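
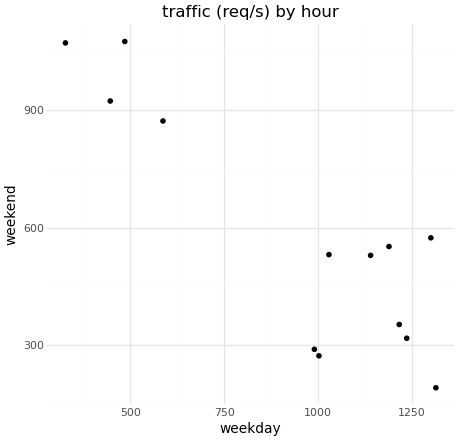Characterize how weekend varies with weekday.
Points are negatively correlated; strong (|r| ≈ 0.9).

negative, strong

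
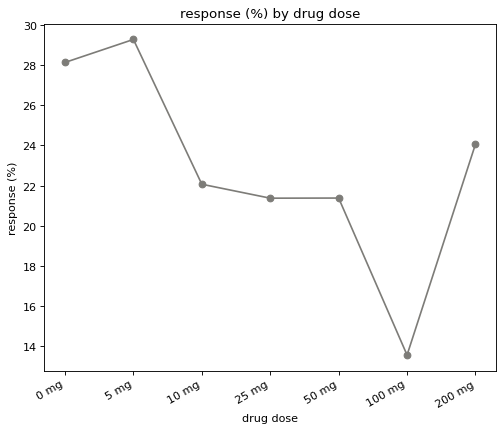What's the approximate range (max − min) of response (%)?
Max 5 mg ≈ 30, min 100 mg ≈ 14; range ≈ 16.

≈ 16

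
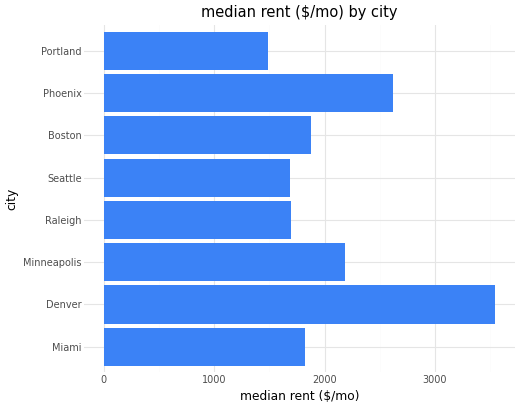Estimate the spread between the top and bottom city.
≈ 2000

Max Denver ≈ 3500, min Portland ≈ 1500; range ≈ 2000.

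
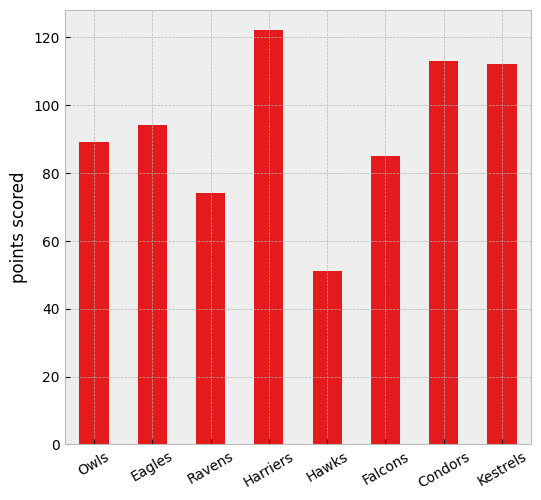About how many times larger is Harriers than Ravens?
Harriers ≈ 120, Ravens ≈ 80; 120/80 ≈ 1.5.

≈ 1.5×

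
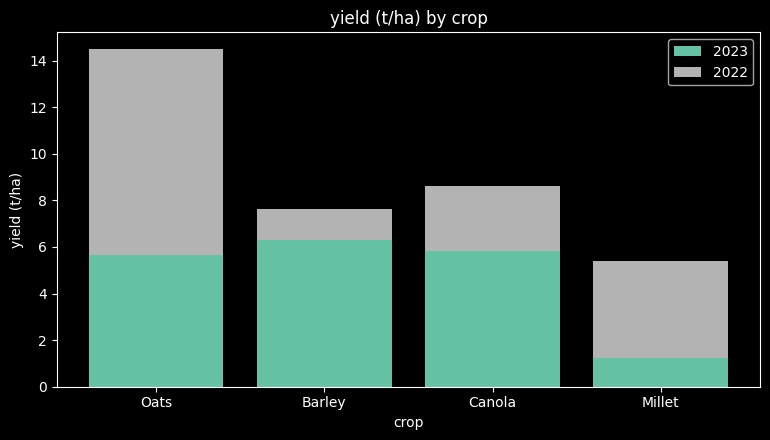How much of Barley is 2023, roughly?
≈ 6

2023 top ≈ 6, bottom ≈ 0; segment ≈ 6.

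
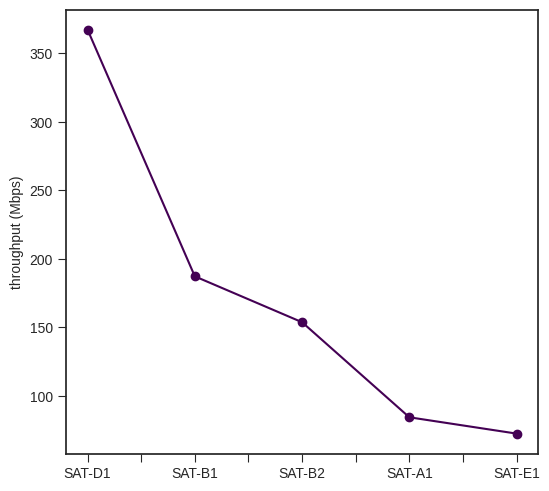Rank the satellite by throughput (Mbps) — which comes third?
SAT-B2

Top 4: SAT-D1 ≈ 375, SAT-B1 ≈ 175, SAT-B2 ≈ 150, SAT-A1 ≈ 75.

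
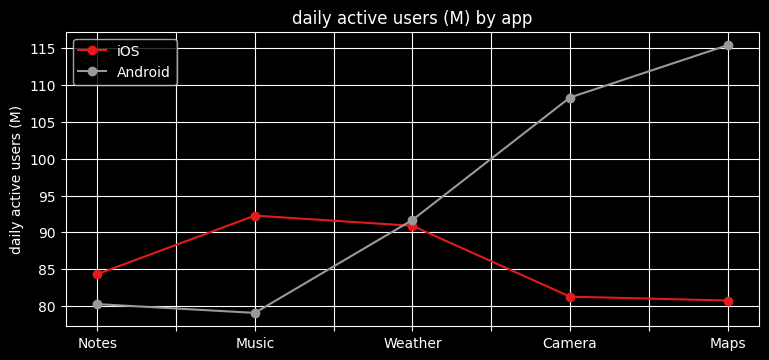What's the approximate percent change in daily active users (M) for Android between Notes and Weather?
≈ +12.5%

Notes ≈ 80, Weather ≈ 90; (90 − 80) / 80 ≈ +12.5%.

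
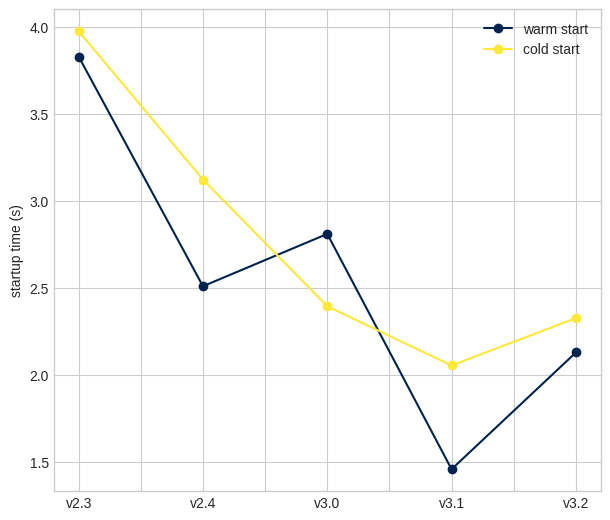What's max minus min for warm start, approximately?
Max v2.3 ≈ 4.0, min v3.1 ≈ 1.5; range ≈ 2.5.

≈ 2.5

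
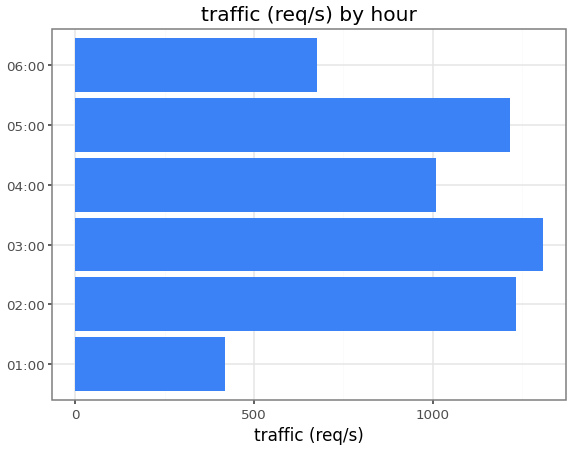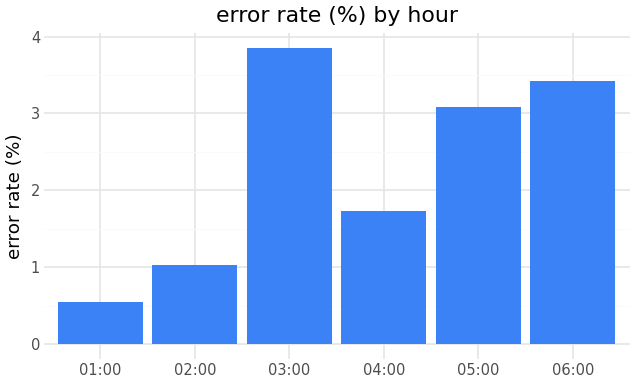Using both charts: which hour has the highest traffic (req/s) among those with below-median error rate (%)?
Chart 2 median error rate (%) ≈ 2.5; below-median hours: 01:00, 02:00, 04:00. Among those, 02:00 has the highest traffic (req/s) (≈ 1200).

02:00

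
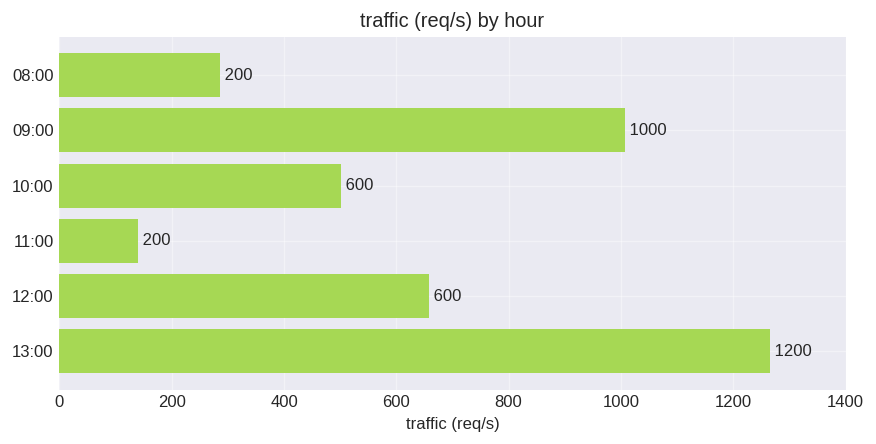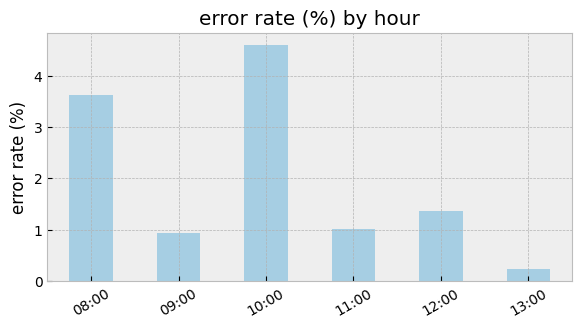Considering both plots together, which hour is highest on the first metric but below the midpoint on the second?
Chart 2 median error rate (%) ≈ 1; below-median hours: 09:00, 11:00, 13:00. Among those, 13:00 has the highest traffic (req/s) (≈ 1200).

13:00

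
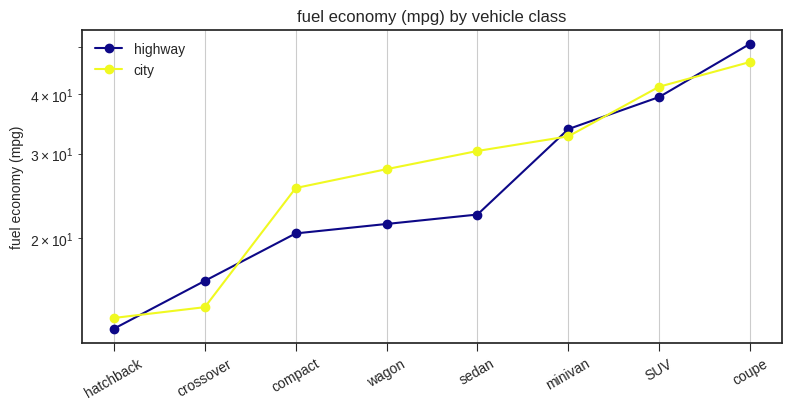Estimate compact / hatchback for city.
≈ 1.67×

compact ≈ 25, hatchback ≈ 15; 25/15 ≈ 1.67.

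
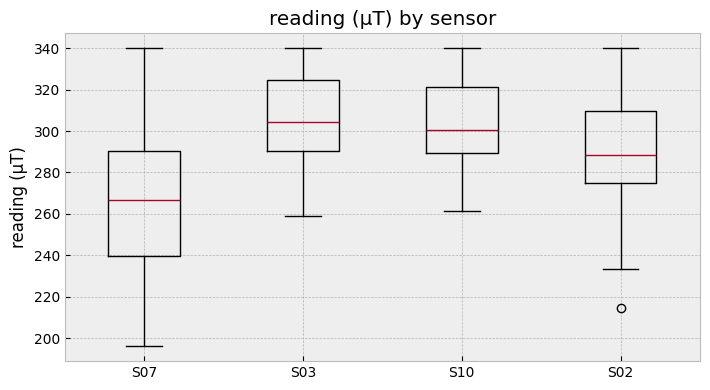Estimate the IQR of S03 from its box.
Q3 ≈ 325, Q1 ≈ 290; IQR ≈ 35.

≈ 35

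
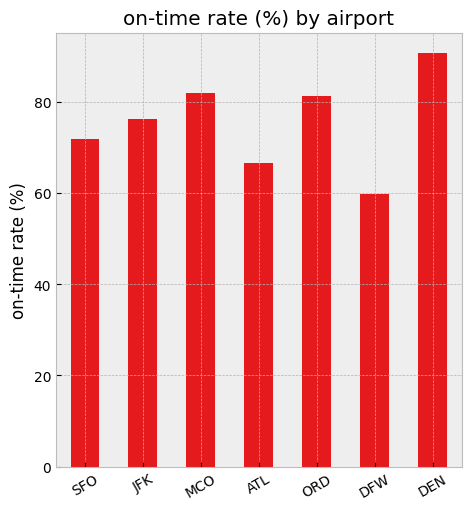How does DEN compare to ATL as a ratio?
DEN ≈ 90, ATL ≈ 70; 90/70 ≈ 1.29.

≈ 1.29×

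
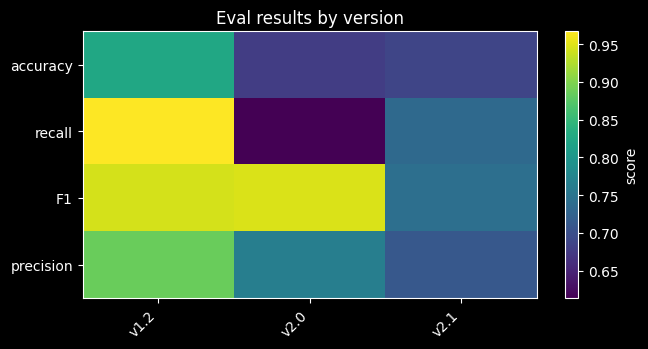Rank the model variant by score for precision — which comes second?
v2.0

Top 3 for precision: v1.2 ≈ 0.90, v2.0 ≈ 0.75, v2.1 ≈ 0.70.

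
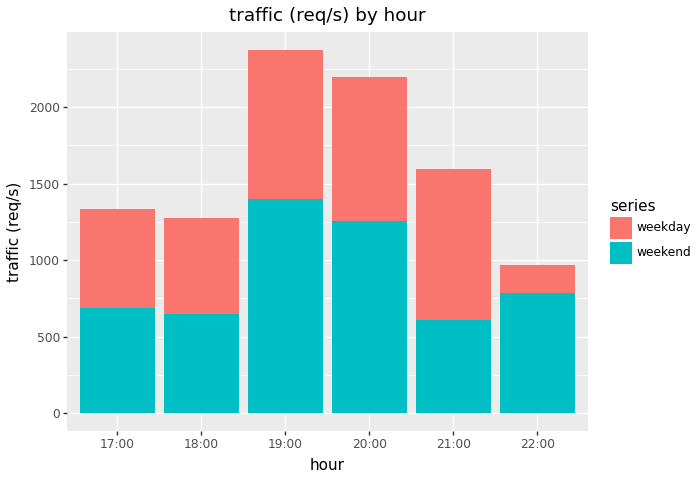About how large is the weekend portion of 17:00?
weekend top ≈ 600, bottom ≈ 0; segment ≈ 600.

≈ 600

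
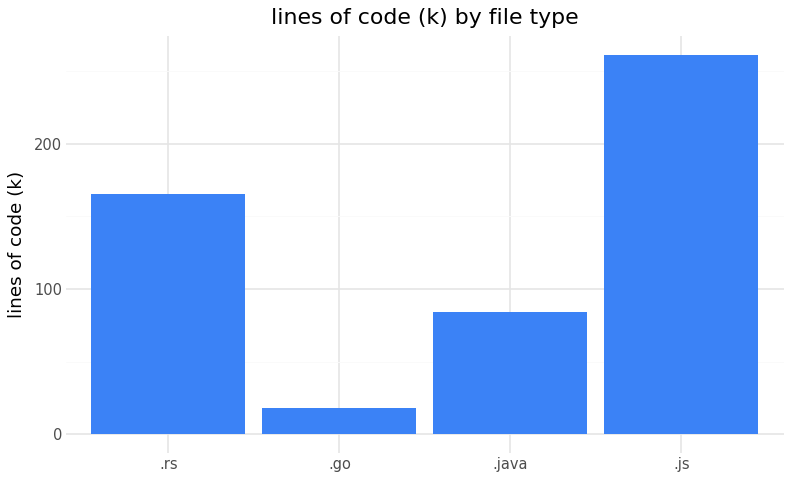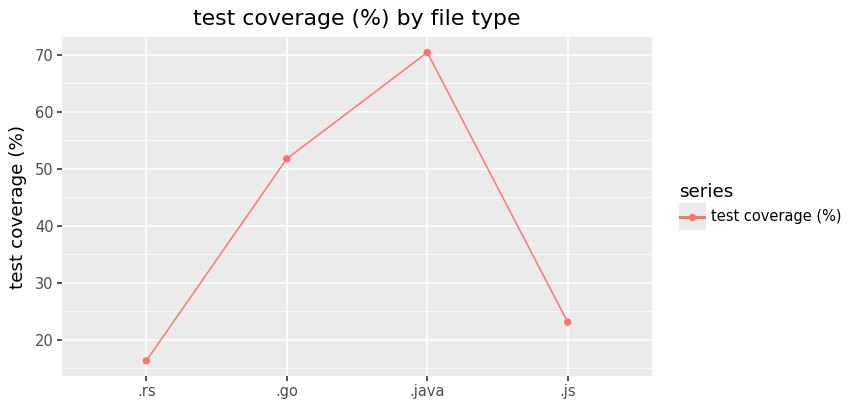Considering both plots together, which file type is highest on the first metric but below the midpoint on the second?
.js

Chart 2 median test coverage (%) ≈ 40; below-median file types: .rs, .js. Among those, .js has the highest lines of code (k) (≈ 250).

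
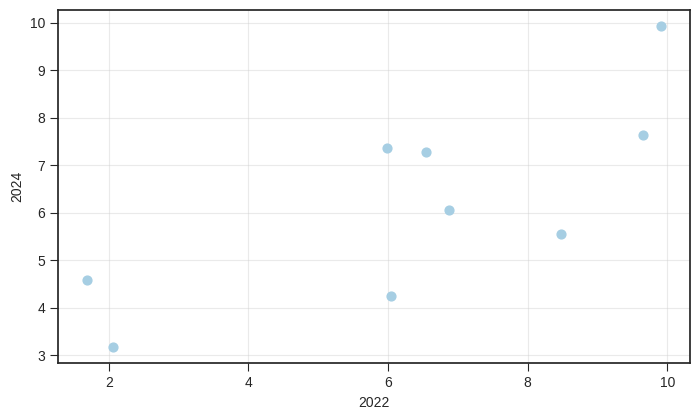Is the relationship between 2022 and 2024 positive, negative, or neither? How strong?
Points are positively correlated; strong (|r| ≈ 0.8).

positive, strong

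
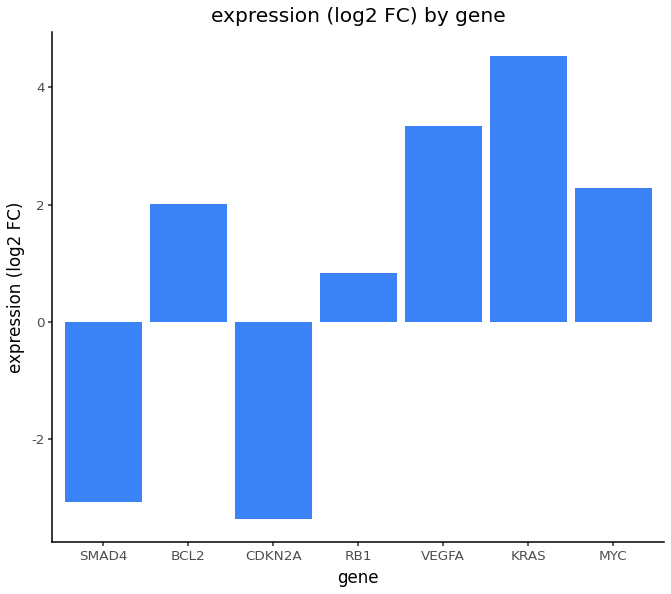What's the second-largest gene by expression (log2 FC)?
VEGFA

Top 3: KRAS ≈ 5, VEGFA ≈ 3, MYC ≈ 2.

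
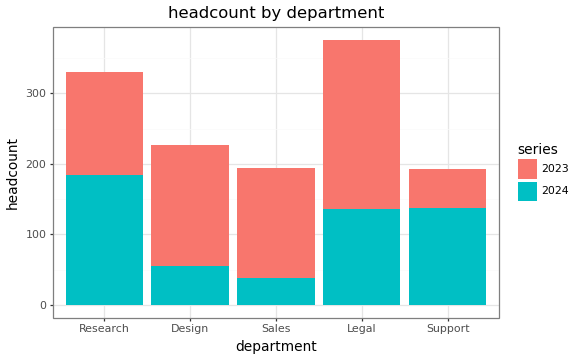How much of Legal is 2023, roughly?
≈ 250

2023 top ≈ 400, bottom ≈ 150; segment ≈ 250.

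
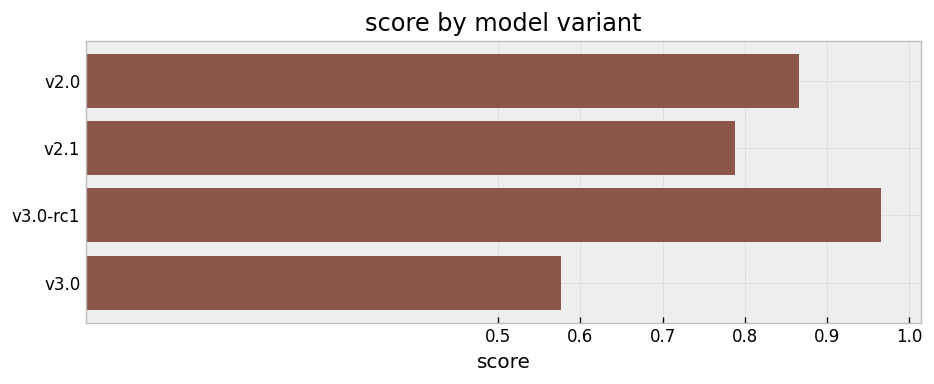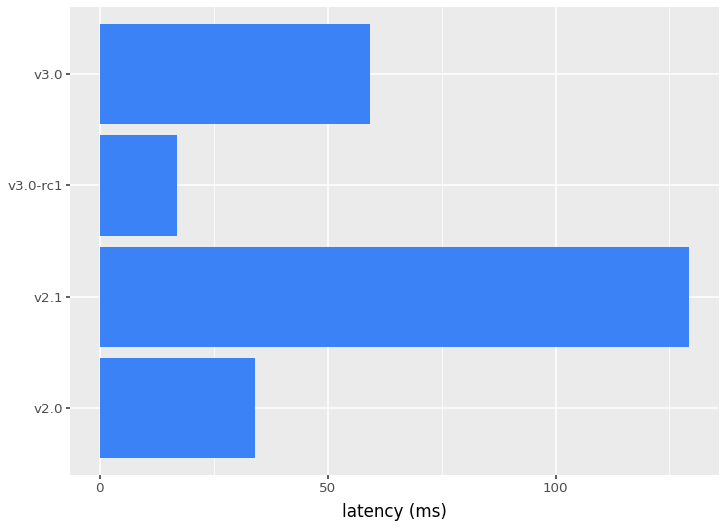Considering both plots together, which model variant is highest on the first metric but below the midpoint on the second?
Chart 2 median latency (ms) ≈ 40; below-median model variants: v2.0, v3.0-rc1. Among those, v3.0-rc1 has the highest score (≈ 1).

v3.0-rc1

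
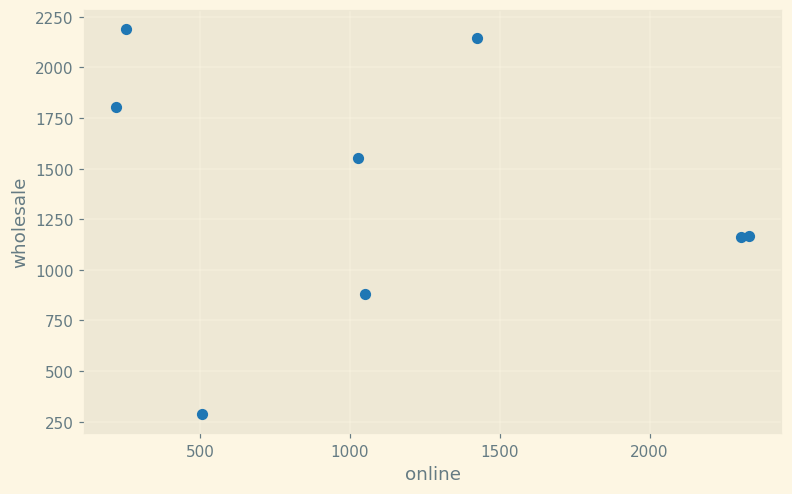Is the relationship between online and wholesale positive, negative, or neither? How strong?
Points are roughly uncorrelated; weak (|r| ≈ 0.2).

no clear correlation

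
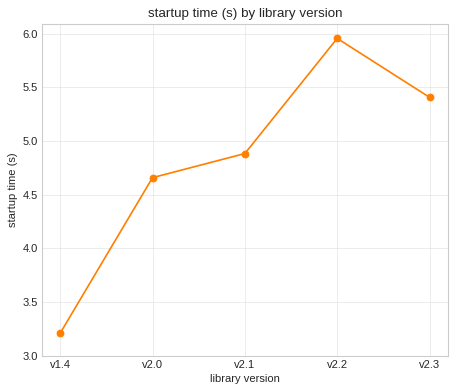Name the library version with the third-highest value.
v2.1

Top 4: v2.2 ≈ 6.0, v2.3 ≈ 5.5, v2.1 ≈ 5.0, v2.0 ≈ 4.5.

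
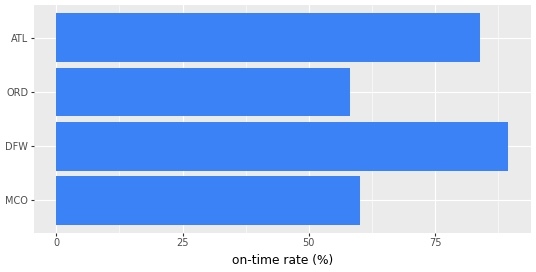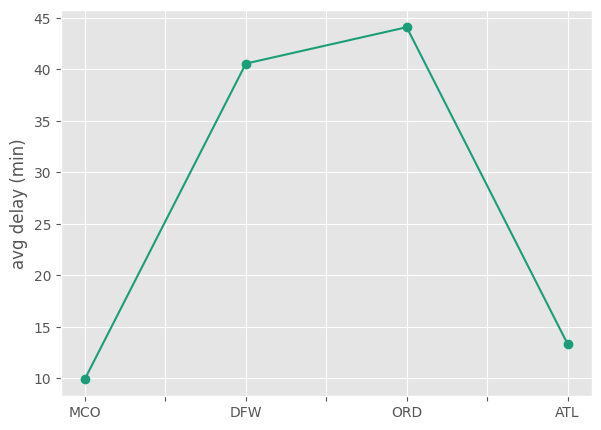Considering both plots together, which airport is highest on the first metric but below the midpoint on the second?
ATL

Chart 2 median avg delay (min) ≈ 25; below-median airports: MCO, ATL. Among those, ATL has the highest on-time rate (%) (≈ 80).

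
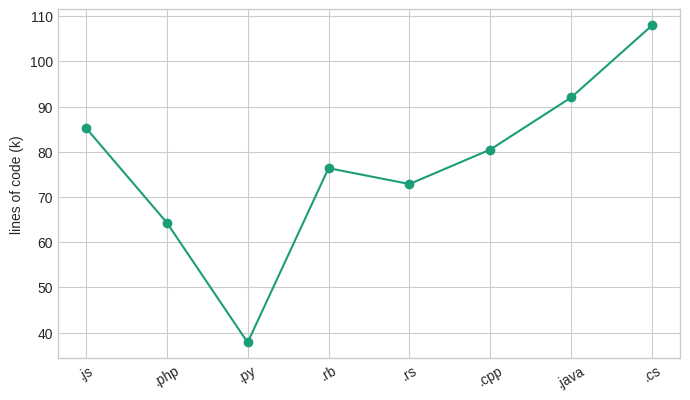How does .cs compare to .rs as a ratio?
.cs ≈ 110, .rs ≈ 70; 110/70 ≈ 1.57.

≈ 1.57×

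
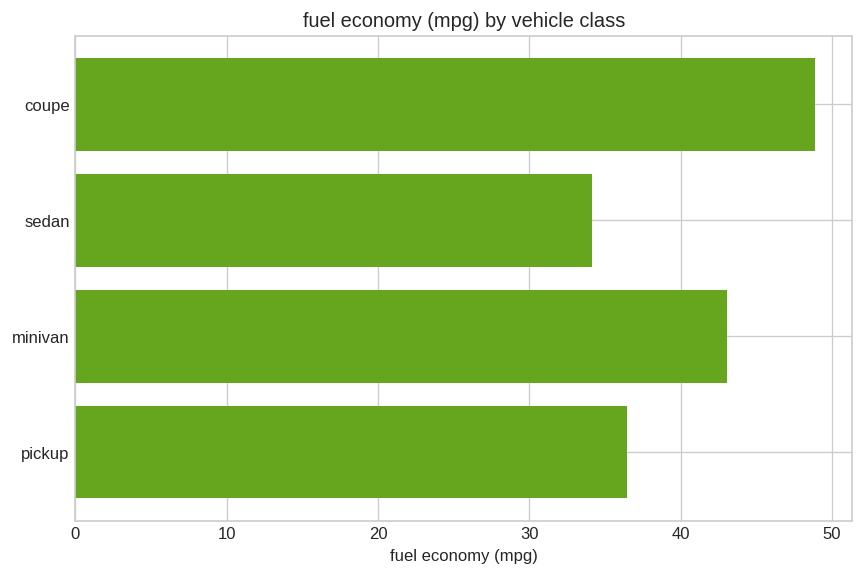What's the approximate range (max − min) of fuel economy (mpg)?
Max coupe ≈ 50, min sedan ≈ 35; range ≈ 15.

≈ 15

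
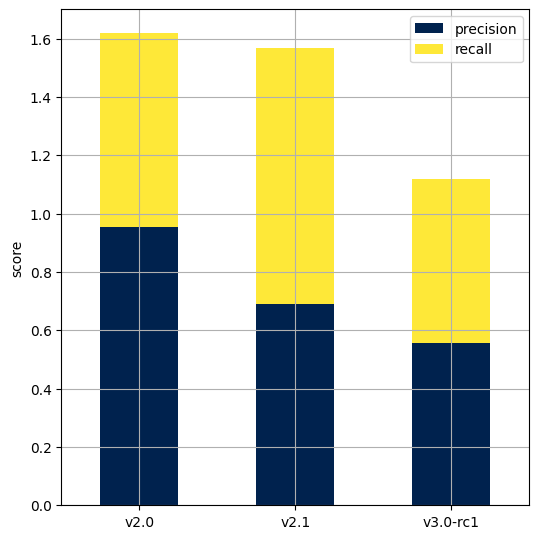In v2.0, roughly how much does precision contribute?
precision top ≈ 1.0, bottom ≈ 0.0; segment ≈ 1.0.

≈ 1.0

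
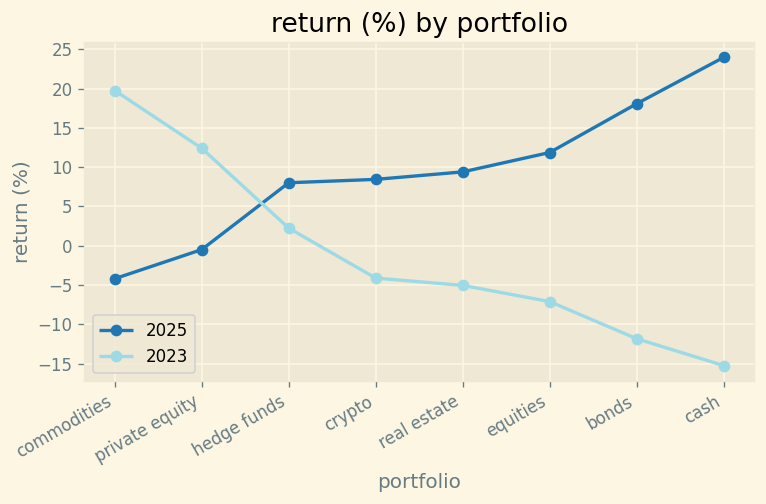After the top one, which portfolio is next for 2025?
Top 3 for 2025: cash ≈ 25, bonds ≈ 20, equities ≈ 10.

bonds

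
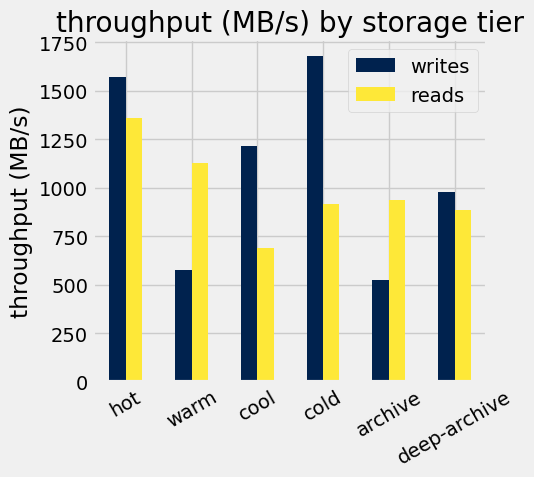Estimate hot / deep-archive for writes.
hot ≈ 1600, deep-archive ≈ 1000; 1600/1000 ≈ 1.6.

≈ 1.6×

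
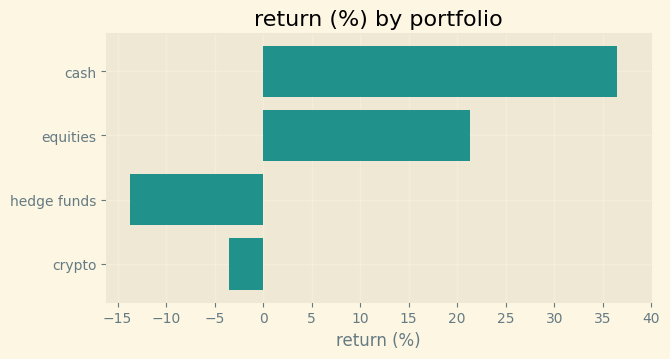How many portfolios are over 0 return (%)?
2

Above 0: cash, equities.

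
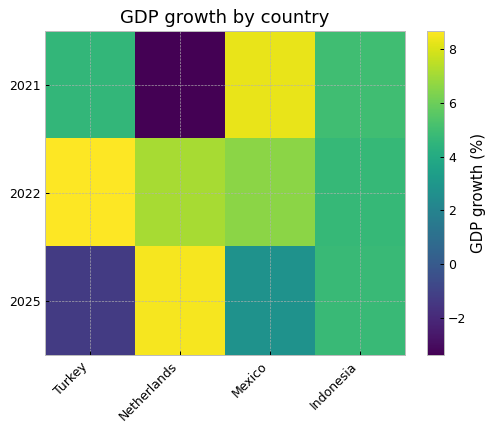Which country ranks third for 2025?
Top 4 for 2025: Netherlands ≈ 8, Indonesia ≈ 4, Mexico ≈ 2, Turkey ≈ -2.

Mexico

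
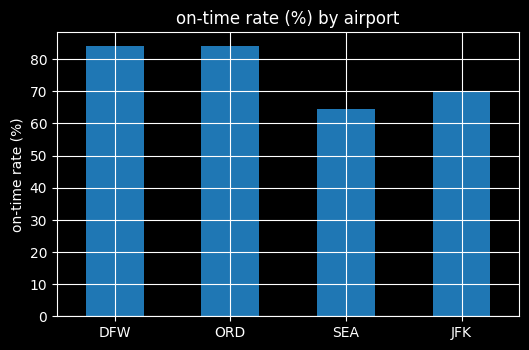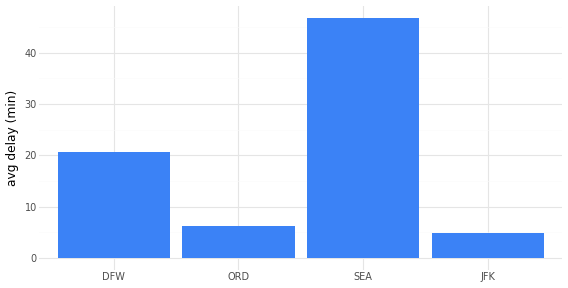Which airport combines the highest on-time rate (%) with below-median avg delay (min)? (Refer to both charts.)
Chart 2 median avg delay (min) ≈ 15; below-median airports: ORD, JFK. Among those, ORD has the highest on-time rate (%) (≈ 80).

ORD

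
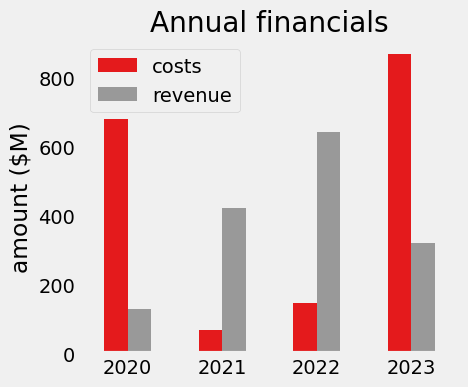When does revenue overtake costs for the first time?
2021

2020: revenue ≈ 100 vs costs ≈ 700 (not yet); 2021: revenue ≈ 400 vs costs ≈ 100 (first crossover).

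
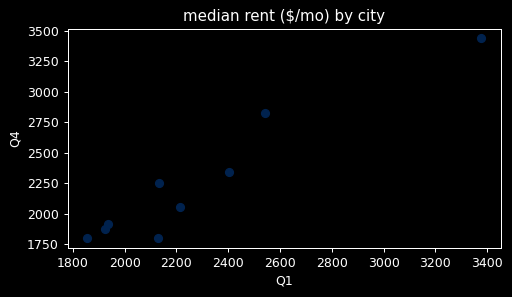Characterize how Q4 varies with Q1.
positive, strong

Points are positively correlated; strong (|r| ≈ 1.0).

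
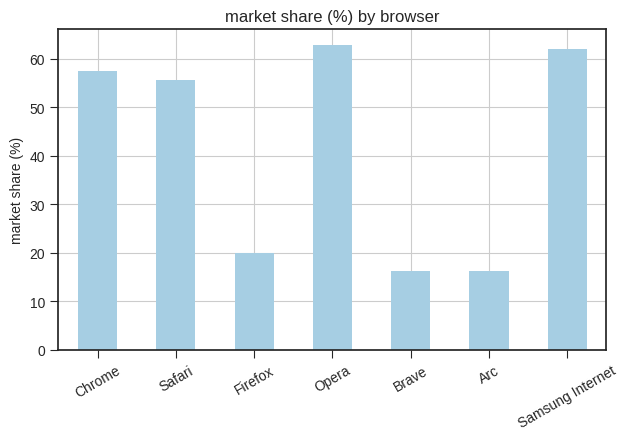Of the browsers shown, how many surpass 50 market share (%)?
4

Above 50: Chrome, Safari, Opera, Samsung Internet.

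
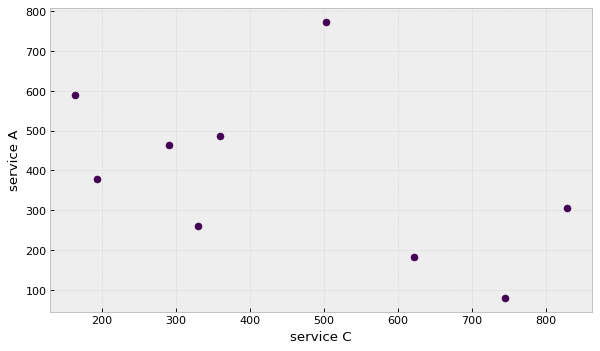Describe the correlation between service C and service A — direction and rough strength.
negative, moderate

Points are negatively correlated; moderate (|r| ≈ 0.5).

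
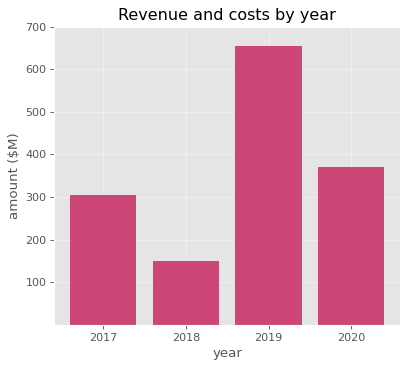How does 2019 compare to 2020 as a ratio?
≈ 1.75×

2019 ≈ 700, 2020 ≈ 400; 700/400 ≈ 1.75.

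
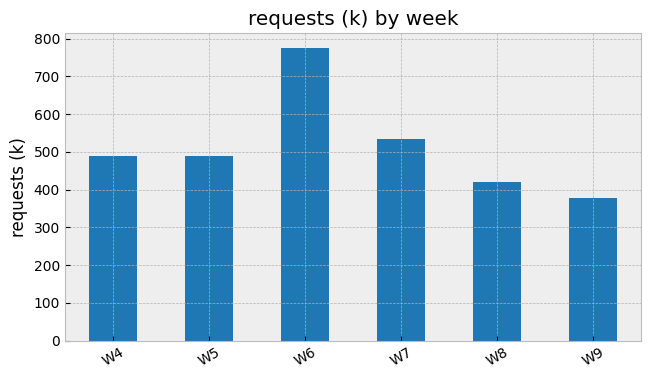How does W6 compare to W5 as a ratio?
W6 ≈ 800, W5 ≈ 500; 800/500 ≈ 1.6.

≈ 1.6×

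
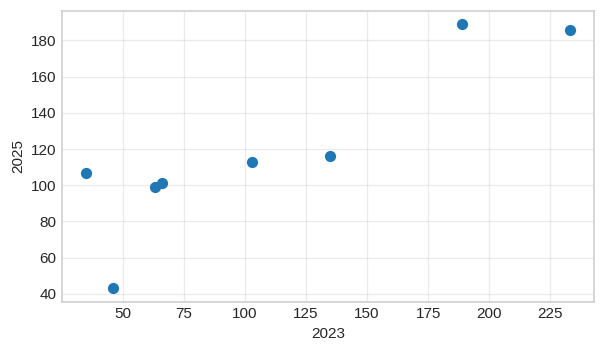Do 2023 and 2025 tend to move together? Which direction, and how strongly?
positive, strong

Points are positively correlated; strong (|r| ≈ 0.9).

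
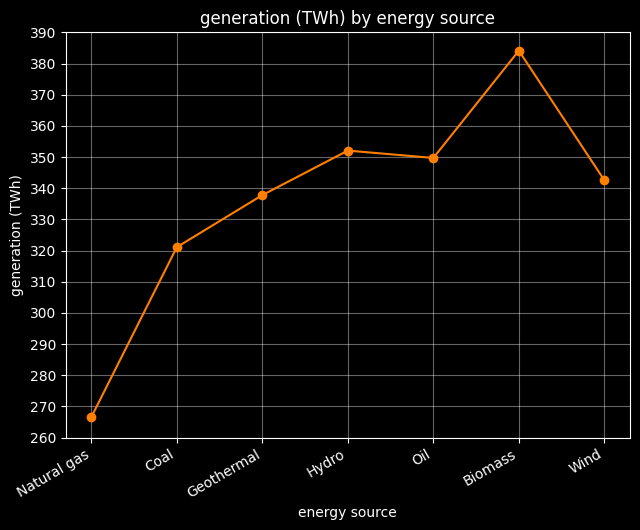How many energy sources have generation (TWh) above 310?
Above 310: Coal, Geothermal, Hydro, Oil, Biomass, Wind.

6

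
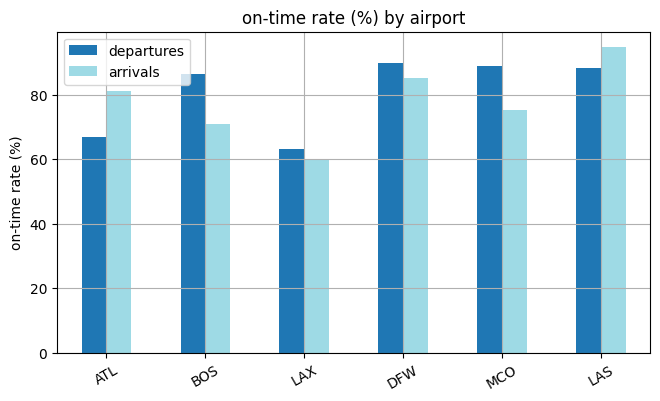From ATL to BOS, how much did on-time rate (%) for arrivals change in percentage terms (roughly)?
≈ -12.5%

ATL ≈ 80, BOS ≈ 70; (70 − 80) / 80 ≈ -12.5%.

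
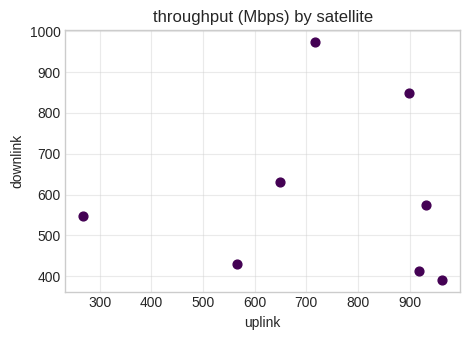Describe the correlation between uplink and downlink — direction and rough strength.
no clear correlation

Points are roughly uncorrelated; weak (|r| ≈ 0.0).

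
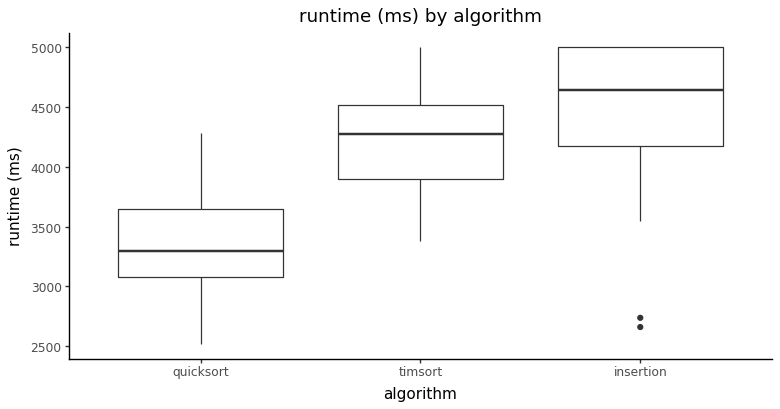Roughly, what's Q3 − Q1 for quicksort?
≈ 500

Q3 ≈ 3600, Q1 ≈ 3100; IQR ≈ 500.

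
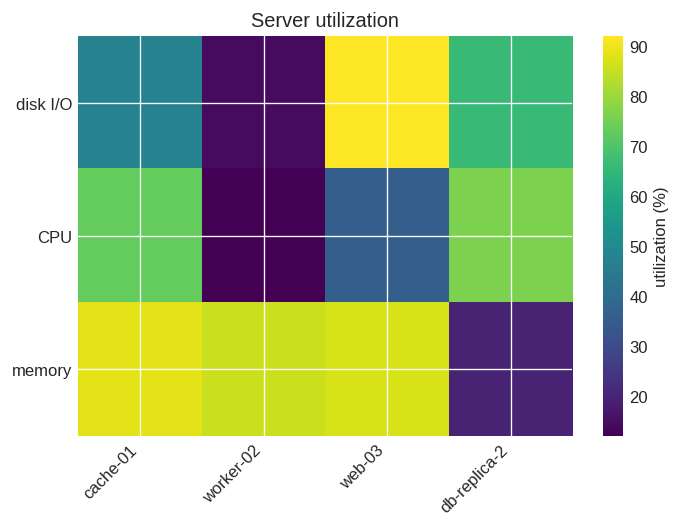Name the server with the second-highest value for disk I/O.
Top 3 for disk I/O: web-03 ≈ 90, db-replica-2 ≈ 70, cache-01 ≈ 50.

db-replica-2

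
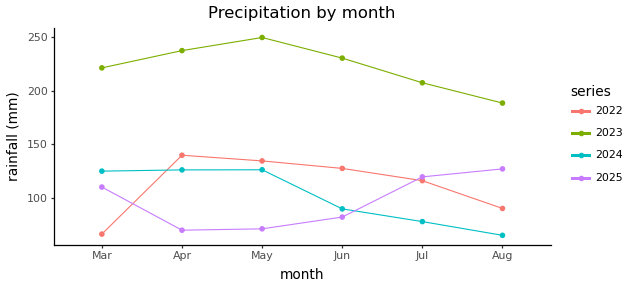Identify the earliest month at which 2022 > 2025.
Apr

Mar: 2022 ≈ 60 vs 2025 ≈ 100 (not yet); Apr: 2022 ≈ 140 vs 2025 ≈ 60 (first crossover).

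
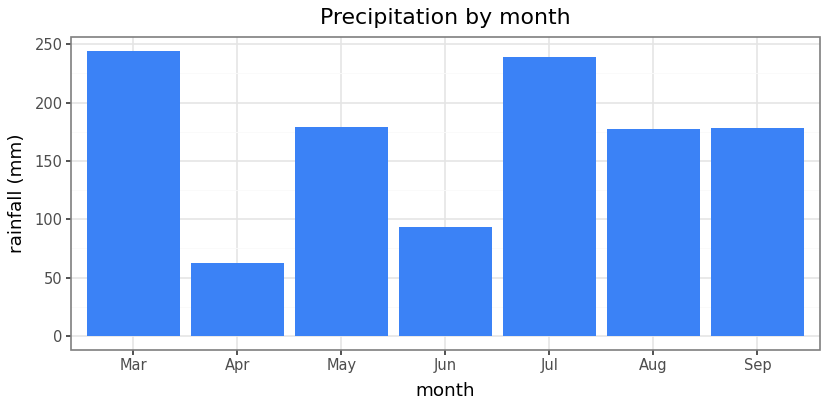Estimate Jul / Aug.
Jul ≈ 250, Aug ≈ 175; 250/175 ≈ 1.43.

≈ 1.43×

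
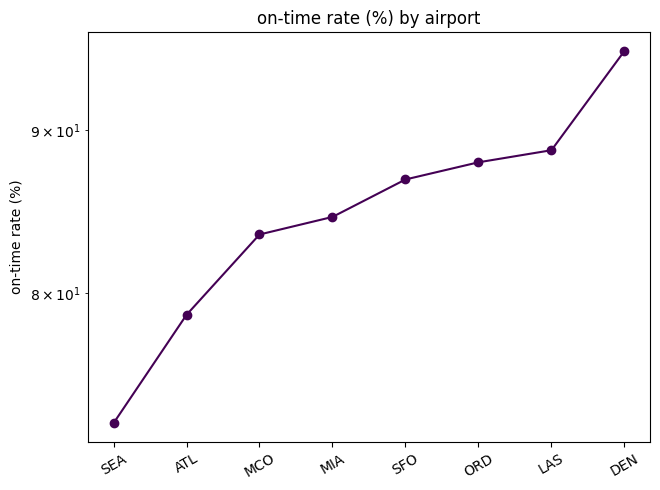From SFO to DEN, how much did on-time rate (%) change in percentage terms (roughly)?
SFO ≈ 86, DEN ≈ 96; (96 − 86) / 86 ≈ +11.6%.

≈ +11.6%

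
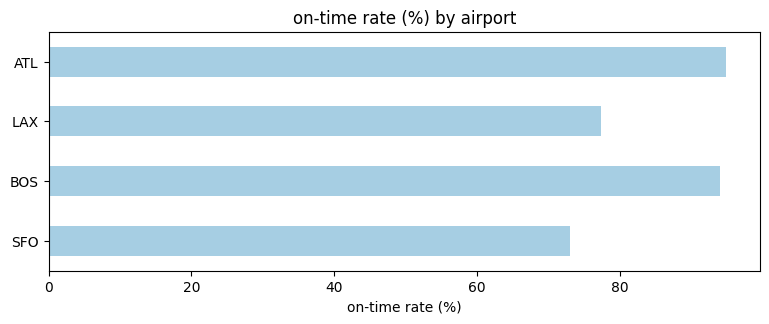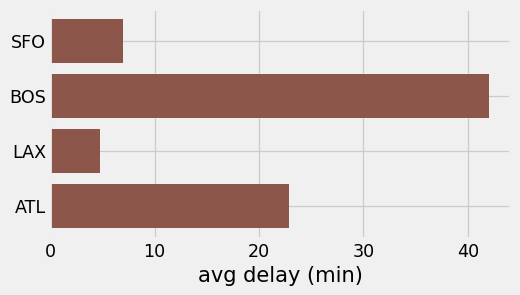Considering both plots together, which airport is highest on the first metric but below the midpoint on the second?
LAX

Chart 2 median avg delay (min) ≈ 15; below-median airports: SFO, LAX. Among those, LAX has the highest on-time rate (%) (≈ 80).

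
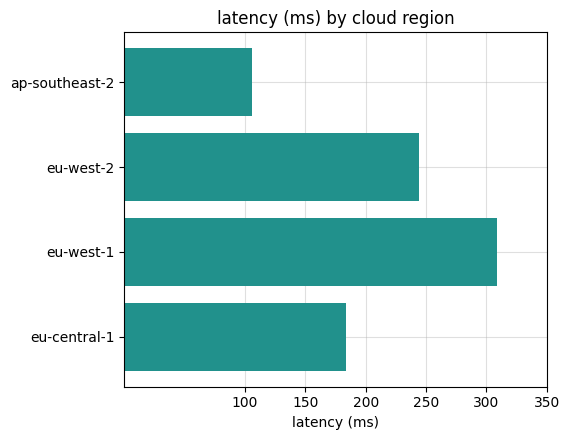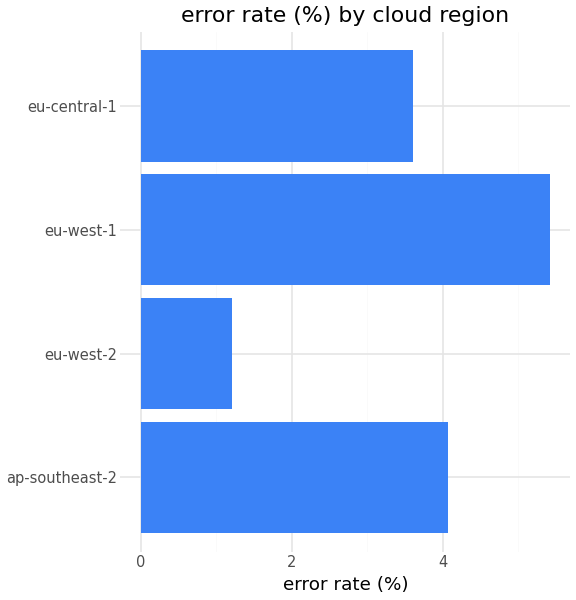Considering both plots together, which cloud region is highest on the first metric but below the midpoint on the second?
eu-west-2

Chart 2 median error rate (%) ≈ 4; below-median cloud regions: eu-west-2, eu-central-1. Among those, eu-west-2 has the highest latency (ms) (≈ 250).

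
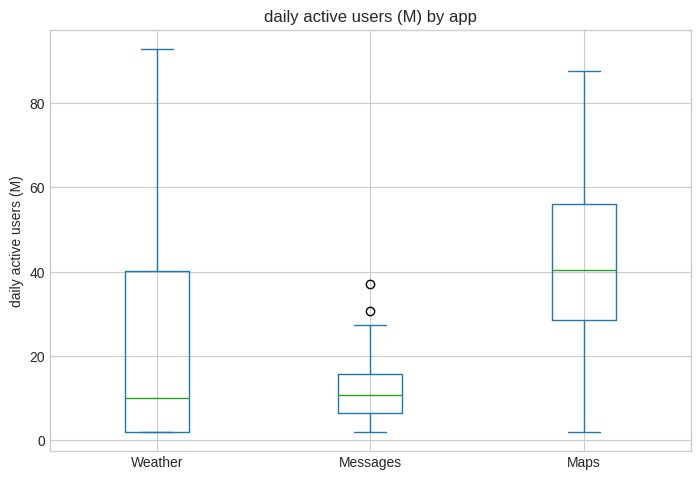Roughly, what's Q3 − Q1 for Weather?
Q3 ≈ 40, Q1 ≈ 0; IQR ≈ 40.

≈ 40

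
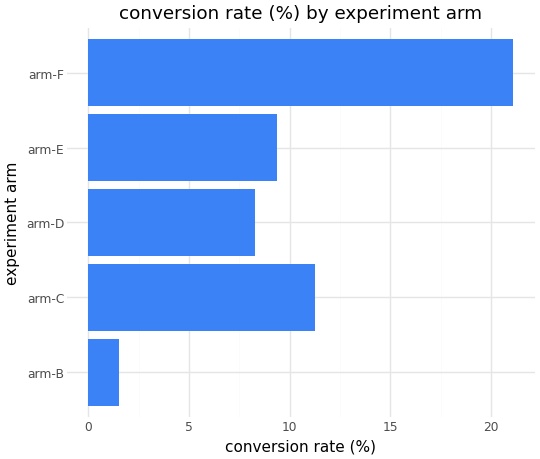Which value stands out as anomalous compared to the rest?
arm-F ≈ 22; the rest sit between ≈ 2 and ≈ 12.

arm-F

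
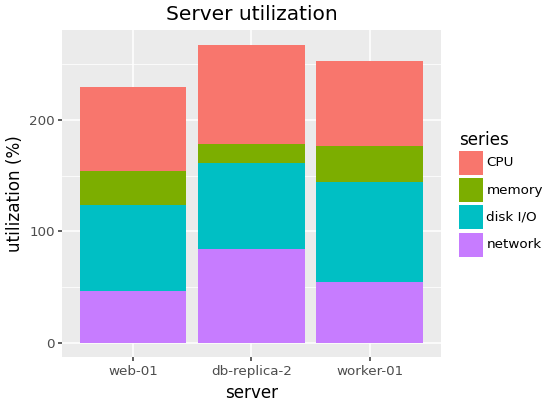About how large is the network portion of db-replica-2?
network top ≈ 75, bottom ≈ 0; segment ≈ 75.

≈ 75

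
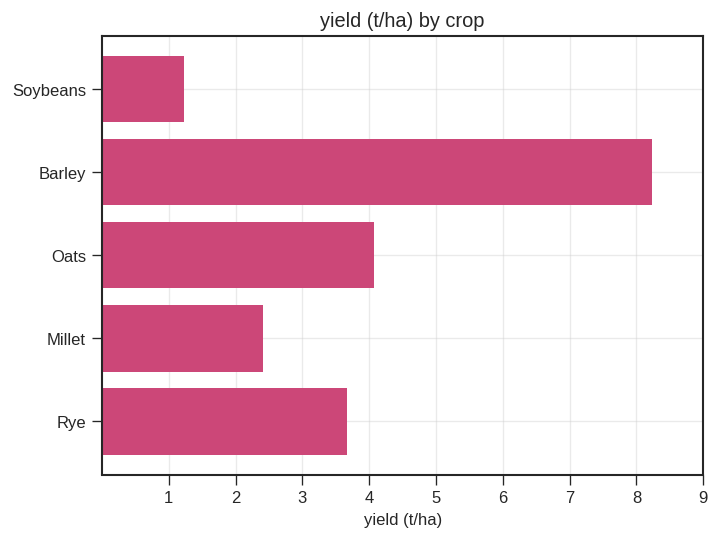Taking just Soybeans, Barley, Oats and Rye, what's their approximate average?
≈ 4

(1 + 8 + 4 + 4) / 4 ≈ 4.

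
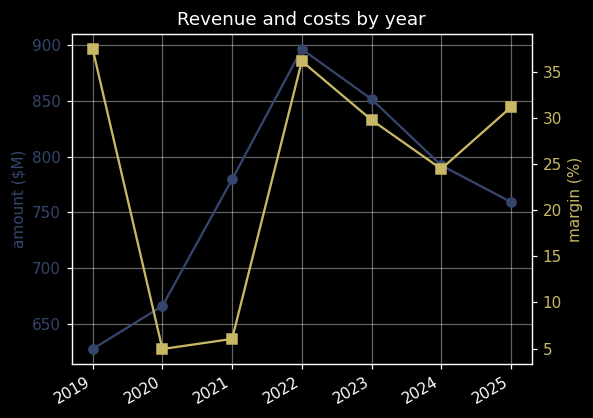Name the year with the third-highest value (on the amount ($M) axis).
Top 4 (on the amount ($M) axis): 2022 ≈ 900, 2023 ≈ 850, 2024 ≈ 800, 2021 ≈ 775.

2024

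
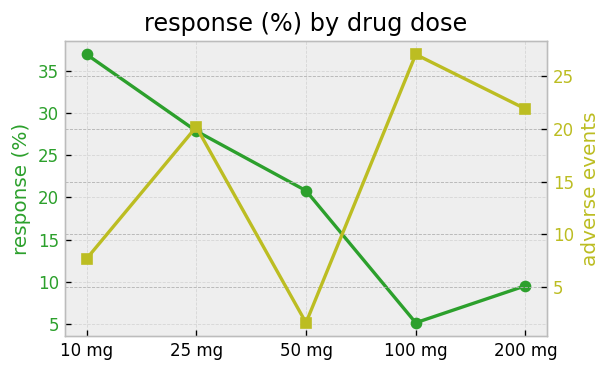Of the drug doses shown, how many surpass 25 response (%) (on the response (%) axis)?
2

Above 25: 10 mg, 25 mg.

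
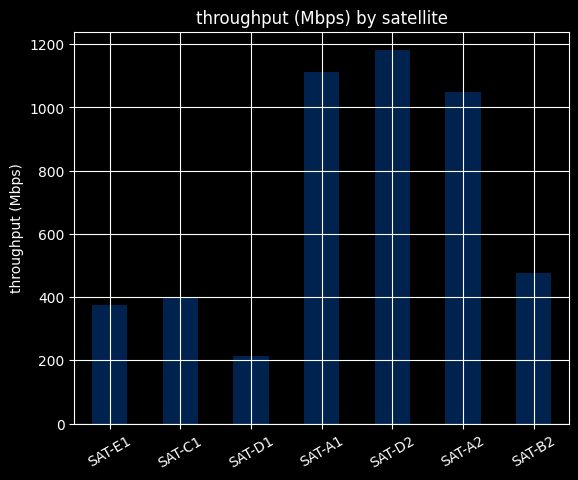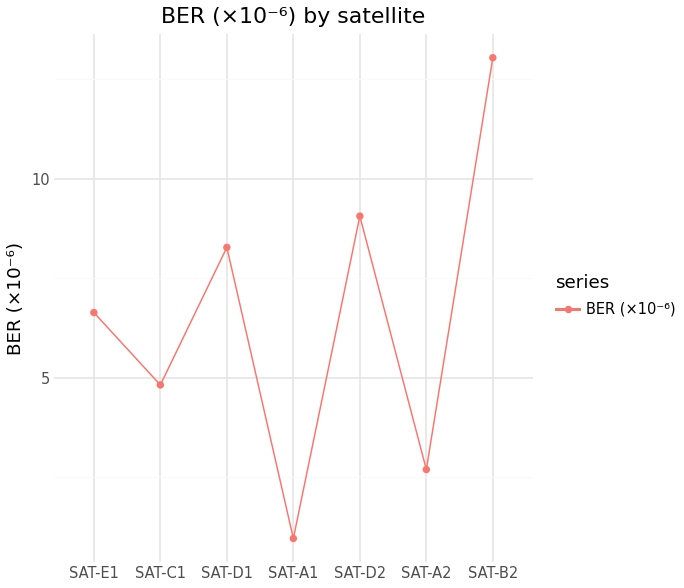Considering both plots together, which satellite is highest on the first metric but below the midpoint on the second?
Chart 2 median BER (×10⁻⁶) ≈ 6; below-median satellites: SAT-C1, SAT-A1, SAT-A2. Among those, SAT-A1 has the highest throughput (Mbps) (≈ 1200).

SAT-A1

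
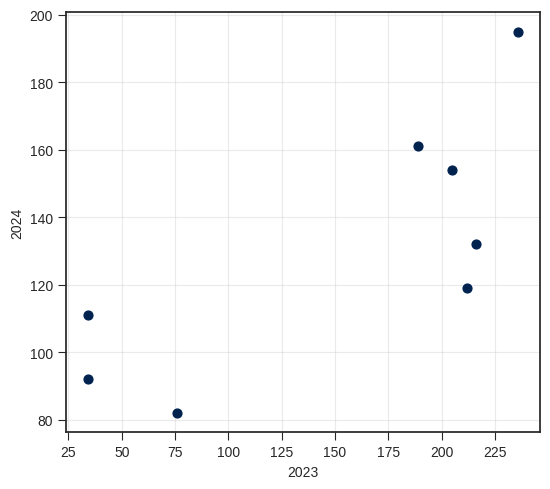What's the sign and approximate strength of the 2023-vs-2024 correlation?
Points are positively correlated; strong (|r| ≈ 0.8).

positive, strong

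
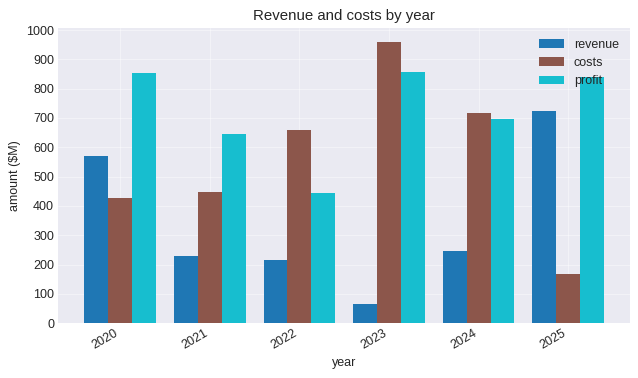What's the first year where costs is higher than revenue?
2021

2020: costs ≈ 400 vs revenue ≈ 600 (not yet); 2021: costs ≈ 400 vs revenue ≈ 200 (first crossover).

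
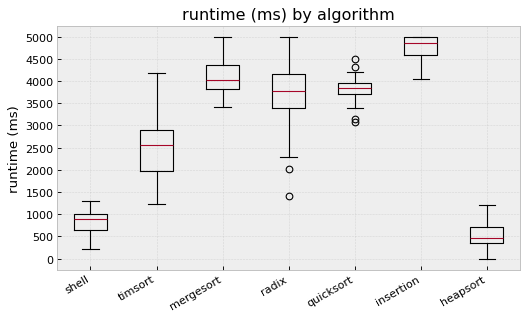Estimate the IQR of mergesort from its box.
≈ 500

Q3 ≈ 4500, Q1 ≈ 4000; IQR ≈ 500.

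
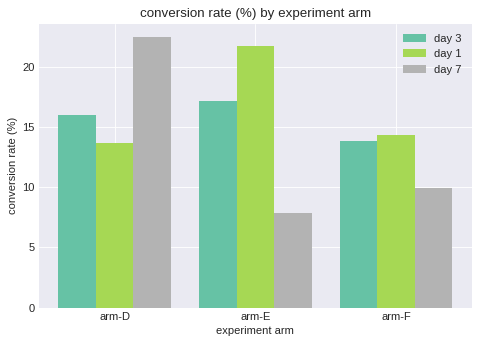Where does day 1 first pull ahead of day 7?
arm-E

arm-D: day 1 ≈ 14 vs day 7 ≈ 22 (not yet); arm-E: day 1 ≈ 22 vs day 7 ≈ 8 (first crossover).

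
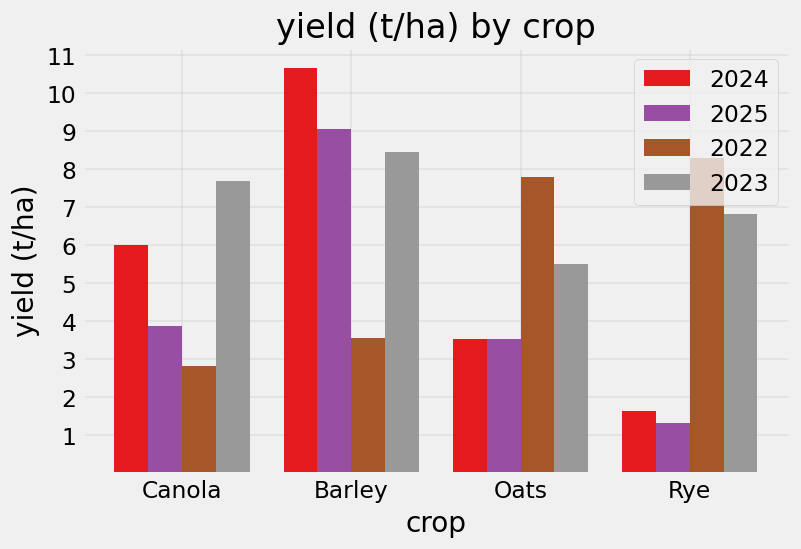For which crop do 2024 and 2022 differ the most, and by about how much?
Barley: 2024 ≈ 11, 2022 ≈ 4 → gap ≈ 7. Next-largest (Rye) is only ≈ 6.

Barley, ≈ 7 t/ha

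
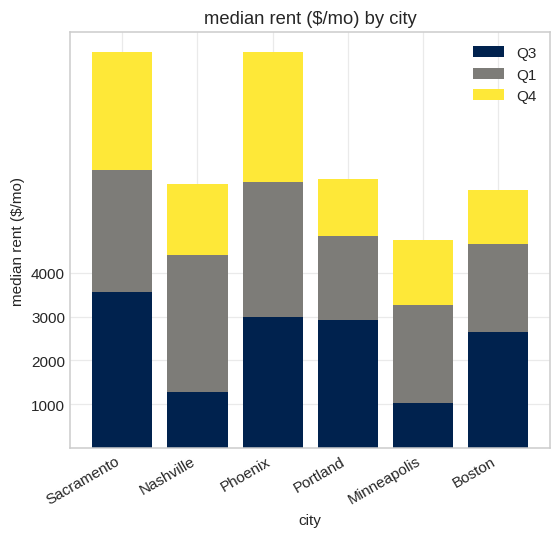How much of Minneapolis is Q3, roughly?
Q3 top ≈ 1000, bottom ≈ 0; segment ≈ 1000.

≈ 1000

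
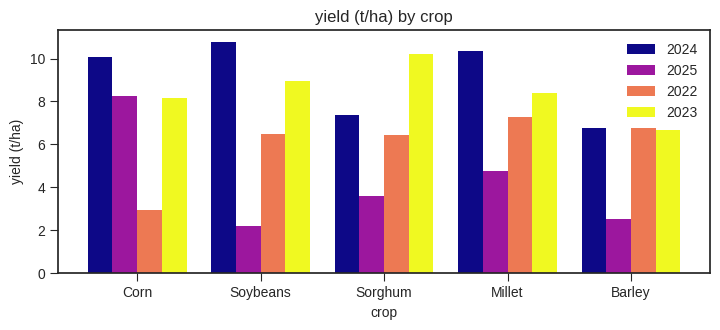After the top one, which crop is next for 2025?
Top 3 for 2025: Corn ≈ 8, Millet ≈ 5, Sorghum ≈ 4.

Millet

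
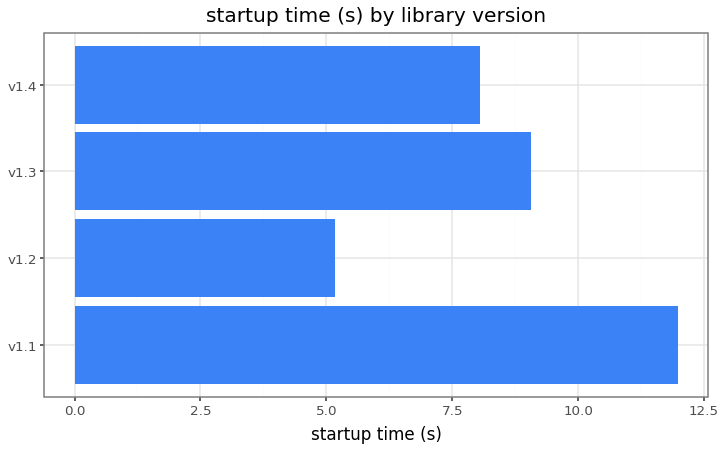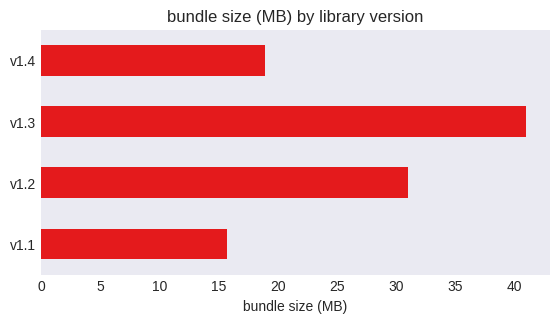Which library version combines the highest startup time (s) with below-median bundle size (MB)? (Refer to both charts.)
Chart 2 median bundle size (MB) ≈ 25; below-median library versions: v1.1, v1.4. Among those, v1.1 has the highest startup time (s) (≈ 12).

v1.1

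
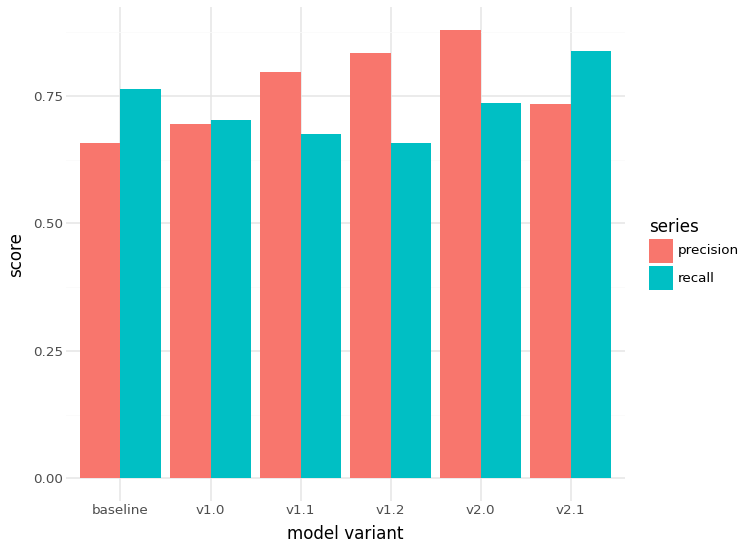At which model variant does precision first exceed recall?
v1.1

v1.0: precision ≈ 0.7 vs recall ≈ 0.7 (not yet); v1.1: precision ≈ 0.8 vs recall ≈ 0.7 (first crossover).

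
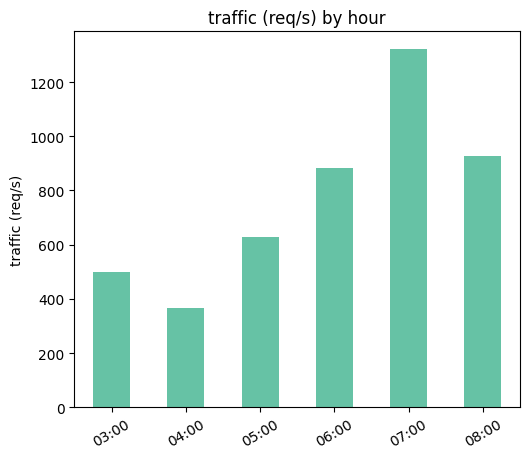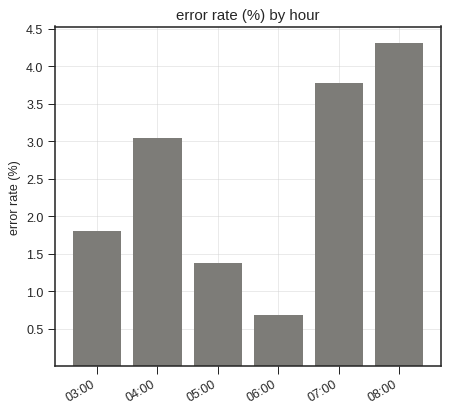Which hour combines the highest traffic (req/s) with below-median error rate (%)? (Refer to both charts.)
Chart 2 median error rate (%) ≈ 2.5; below-median hours: 03:00, 05:00, 06:00. Among those, 06:00 has the highest traffic (req/s) (≈ 800).

06:00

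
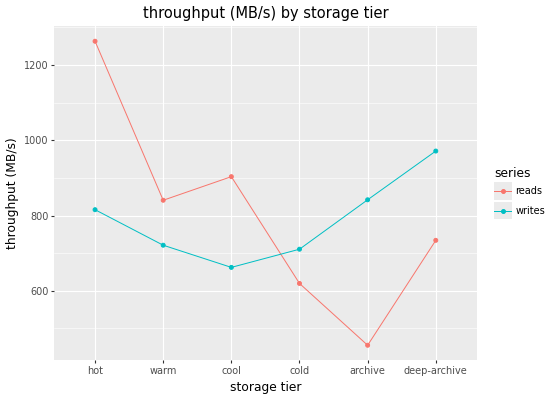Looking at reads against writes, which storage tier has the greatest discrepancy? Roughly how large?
hot: reads ≈ 1300, writes ≈ 800 → gap ≈ 500. Next-largest (archive) is only ≈ 300.

hot, ≈ 500 MB/s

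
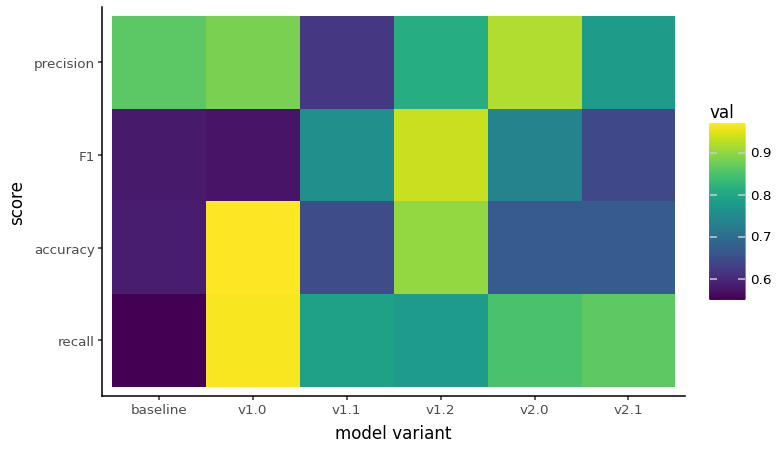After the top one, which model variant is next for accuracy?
v1.2

Top 3 for accuracy: v1.0 ≈ 0.95, v1.2 ≈ 0.90, v2.0 ≈ 0.65.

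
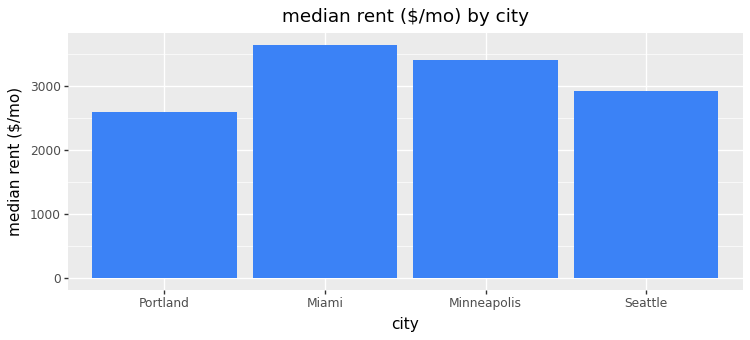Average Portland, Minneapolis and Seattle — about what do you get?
(2500 + 3500 + 3000) / 3 ≈ 3000.

≈ 3000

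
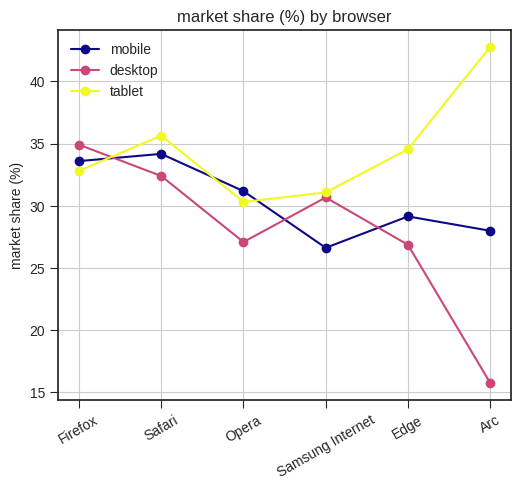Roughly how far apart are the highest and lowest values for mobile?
≈ 10

Max Safari ≈ 35, min Samsung Internet ≈ 25; range ≈ 10.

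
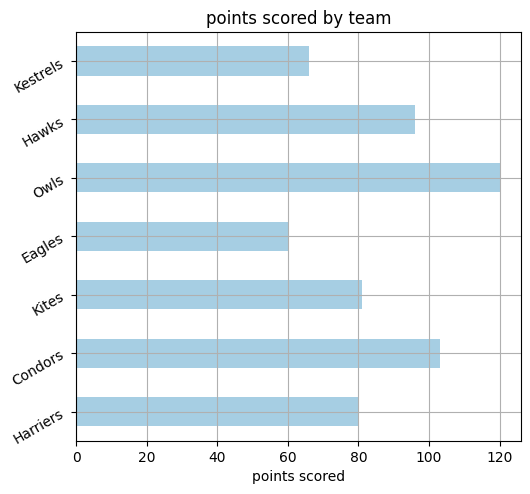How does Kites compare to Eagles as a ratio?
Kites ≈ 80, Eagles ≈ 60; 80/60 ≈ 1.33.

≈ 1.33×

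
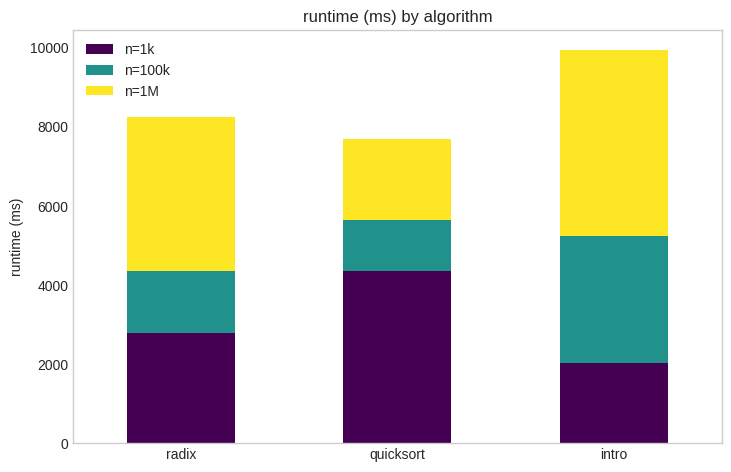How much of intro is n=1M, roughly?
≈ 5000

n=1M top ≈ 10000, bottom ≈ 5000; segment ≈ 5000.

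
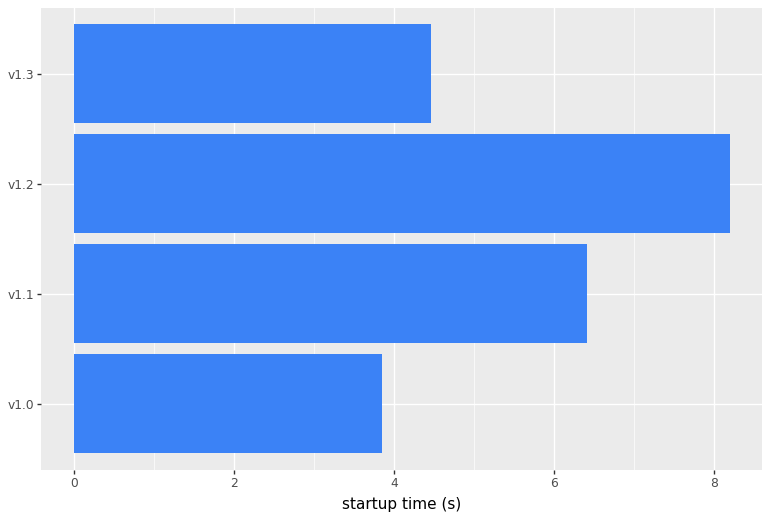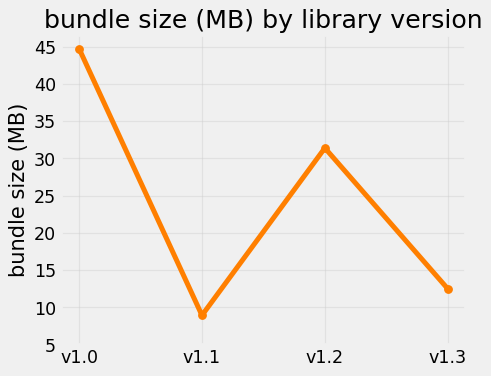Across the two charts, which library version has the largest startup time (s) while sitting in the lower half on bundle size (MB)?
Chart 2 median bundle size (MB) ≈ 20; below-median library versions: v1.1, v1.3. Among those, v1.1 has the highest startup time (s) (≈ 6).

v1.1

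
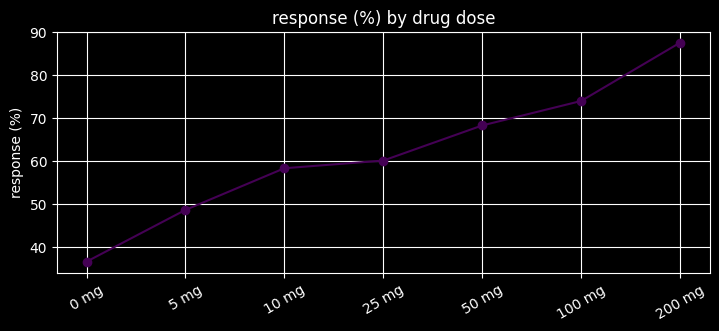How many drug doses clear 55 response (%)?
Above 55: 10 mg, 25 mg, 50 mg, 100 mg, 200 mg.

5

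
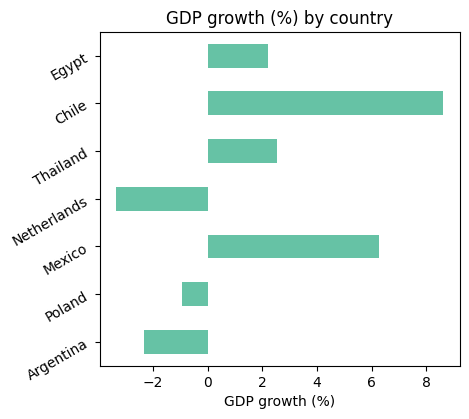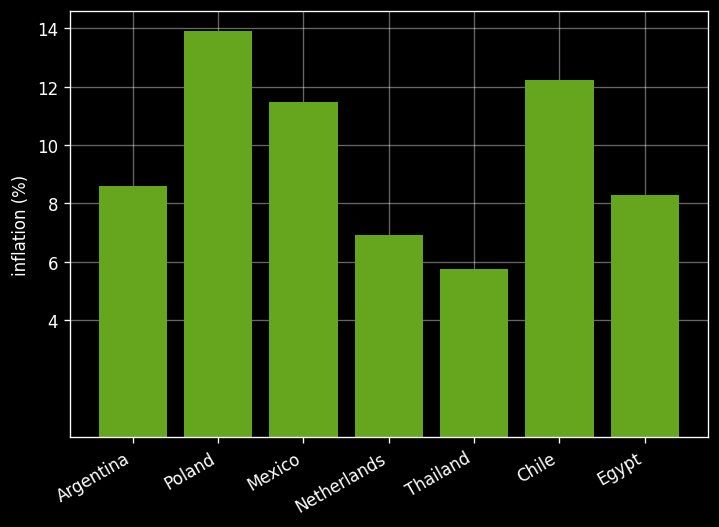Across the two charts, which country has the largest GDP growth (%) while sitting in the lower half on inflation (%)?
Chart 2 median inflation (%) ≈ 8; below-median countries: Netherlands, Thailand, Egypt. Among those, Thailand has the highest GDP growth (%) (≈ 3).

Thailand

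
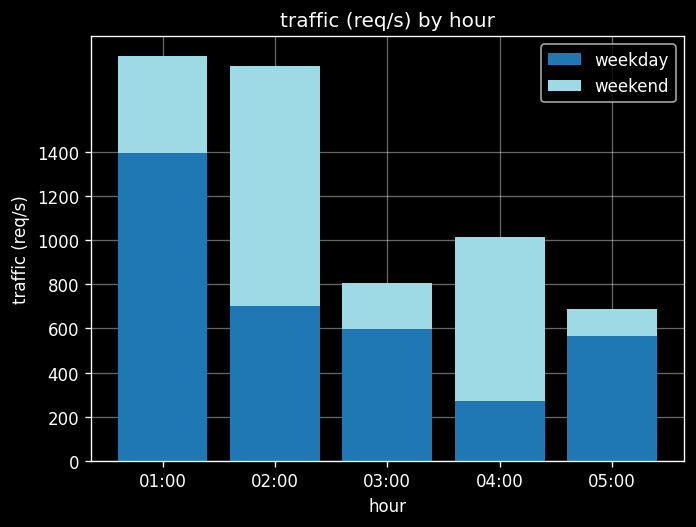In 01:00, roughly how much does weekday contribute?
≈ 1400

weekday top ≈ 1400, bottom ≈ 0; segment ≈ 1400.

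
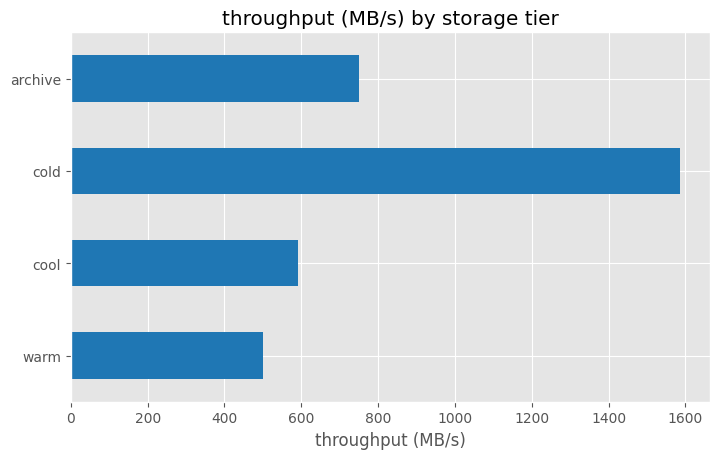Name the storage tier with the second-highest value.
Top 3: cold ≈ 1600, archive ≈ 800, cool ≈ 600.

archive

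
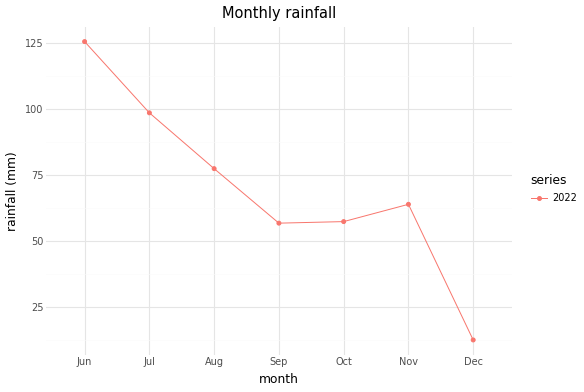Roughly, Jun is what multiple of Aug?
Jun ≈ 130, Aug ≈ 80; 130/80 ≈ 1.62.

≈ 1.62×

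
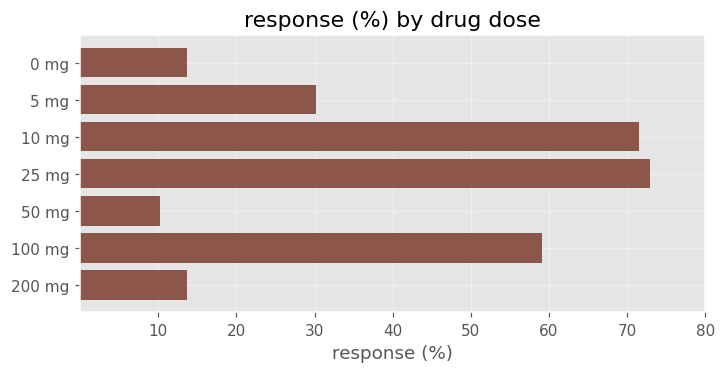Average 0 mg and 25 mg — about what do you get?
≈ 40

(10 + 70) / 2 ≈ 40.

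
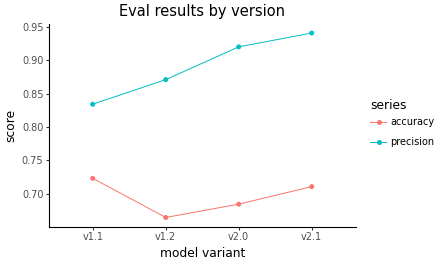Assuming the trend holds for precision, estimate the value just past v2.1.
Last three: 0.85, 0.90, 0.95 → slope ≈ 0.05/step → next ≈ 1.

≈ 1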